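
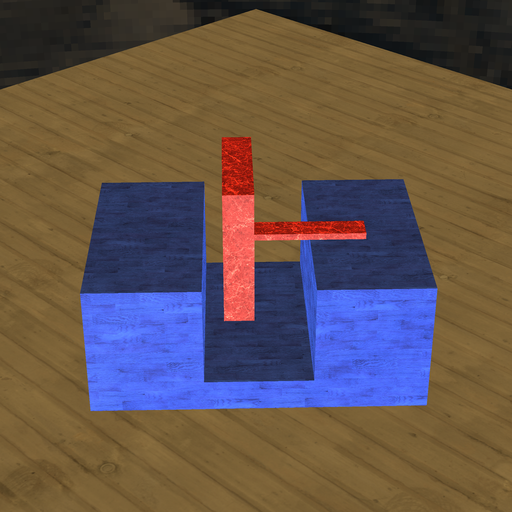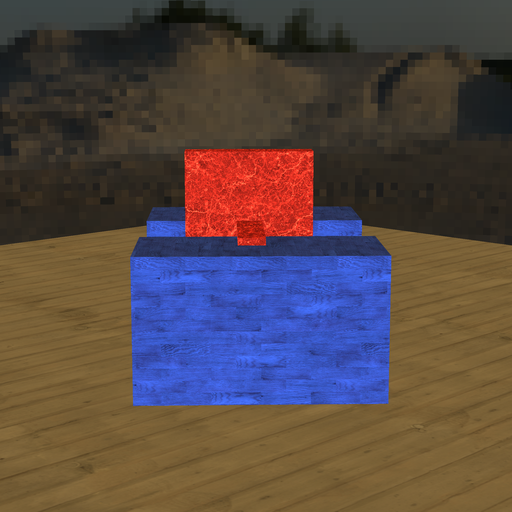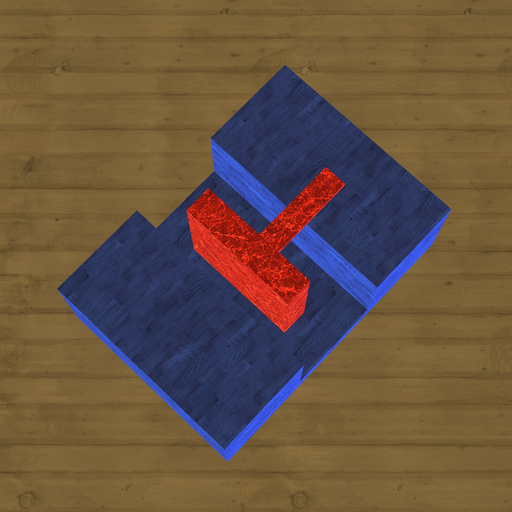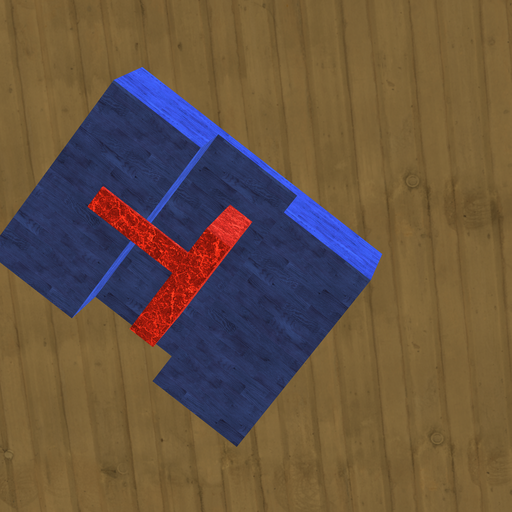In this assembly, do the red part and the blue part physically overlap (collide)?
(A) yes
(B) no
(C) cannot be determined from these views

(B) no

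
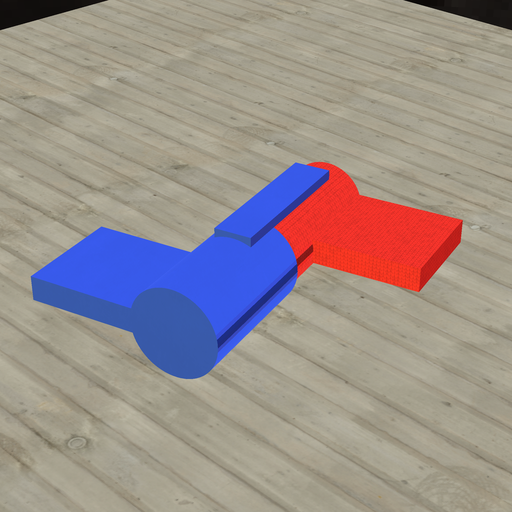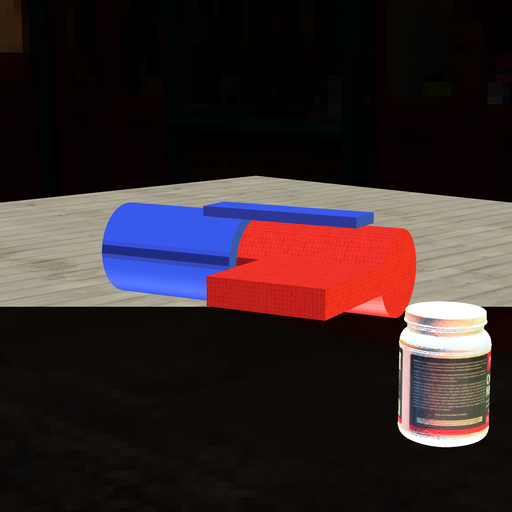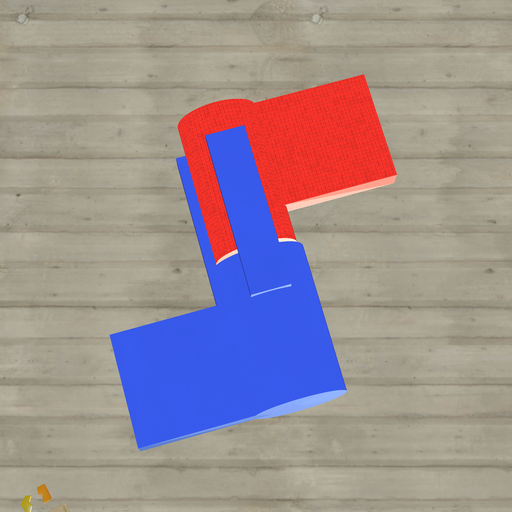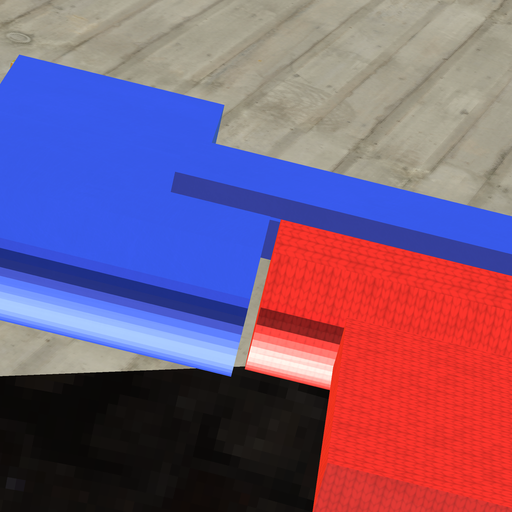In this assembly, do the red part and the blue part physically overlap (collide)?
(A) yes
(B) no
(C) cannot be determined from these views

(B) no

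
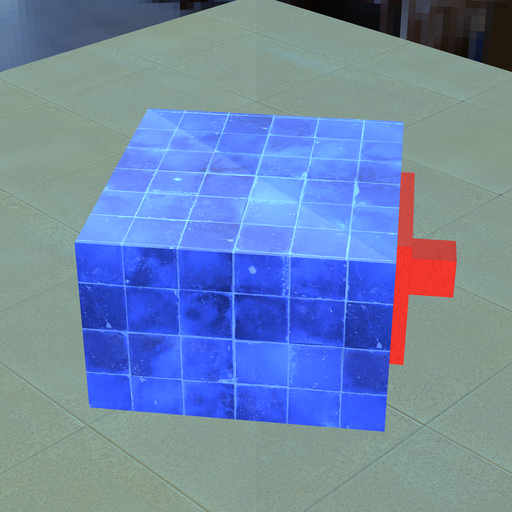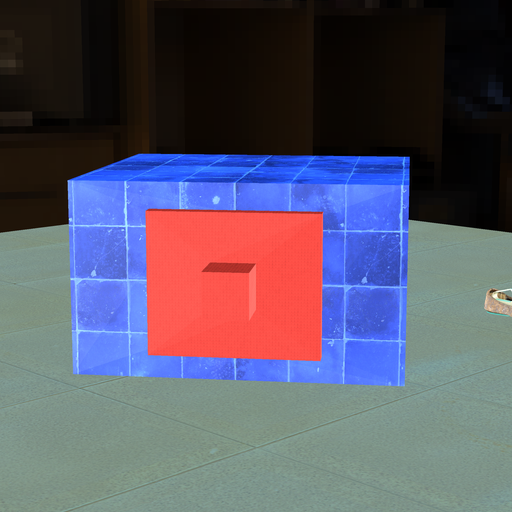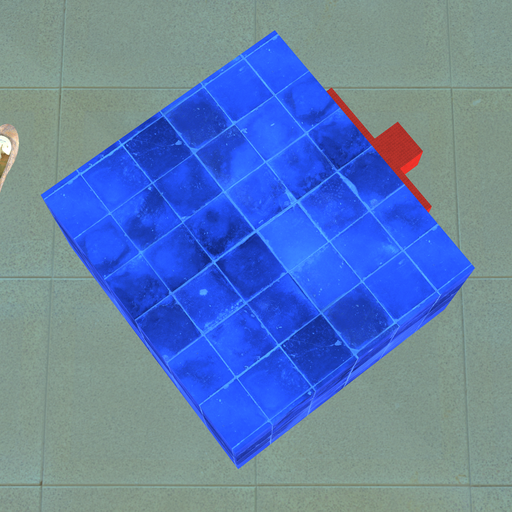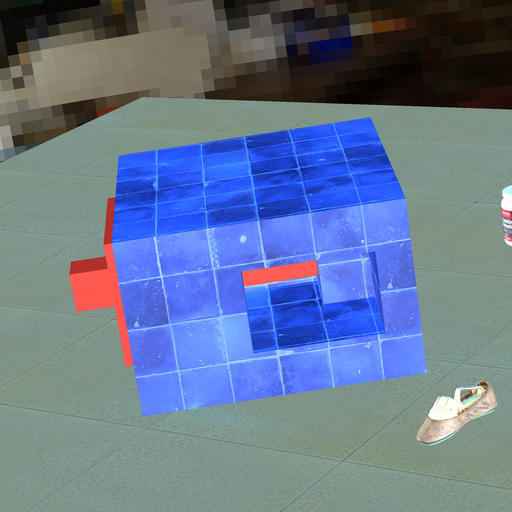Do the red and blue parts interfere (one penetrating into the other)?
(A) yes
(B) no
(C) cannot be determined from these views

(A) yes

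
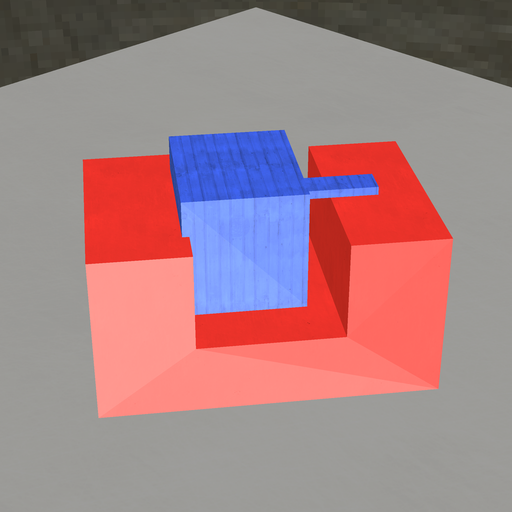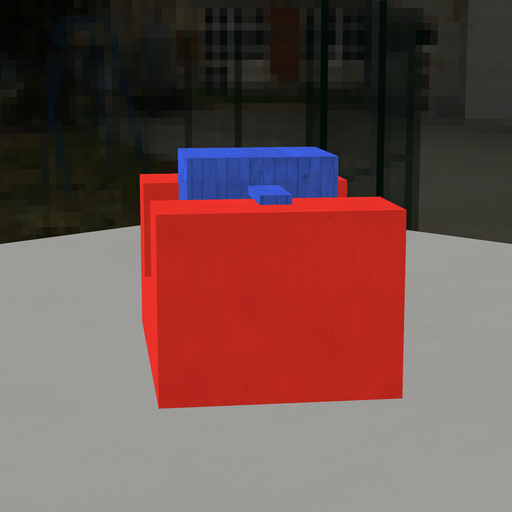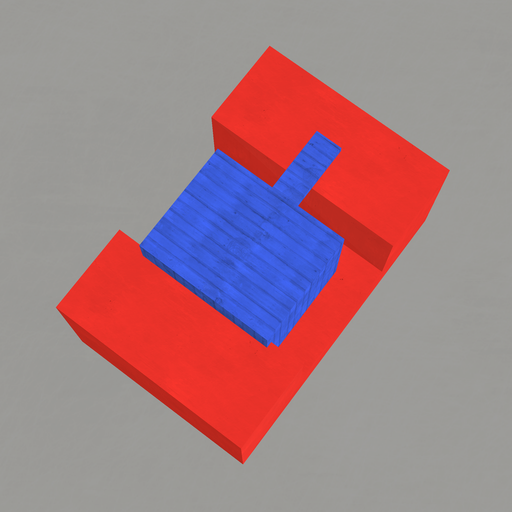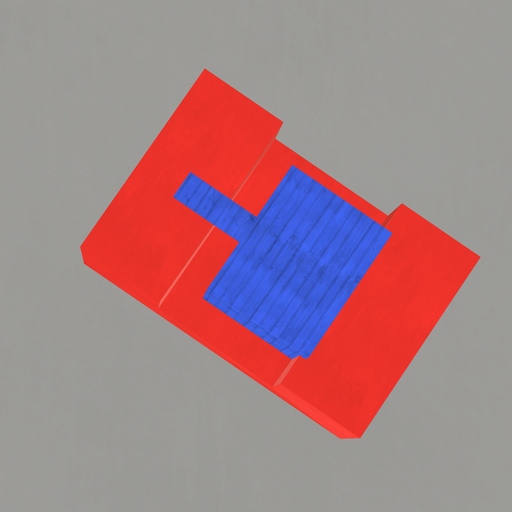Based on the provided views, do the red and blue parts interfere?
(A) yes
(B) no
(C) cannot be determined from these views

(A) yes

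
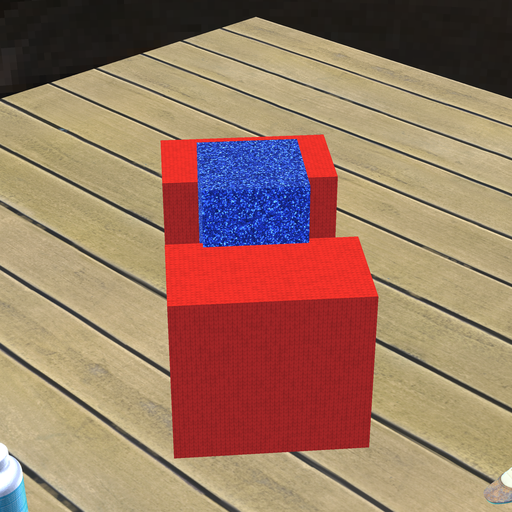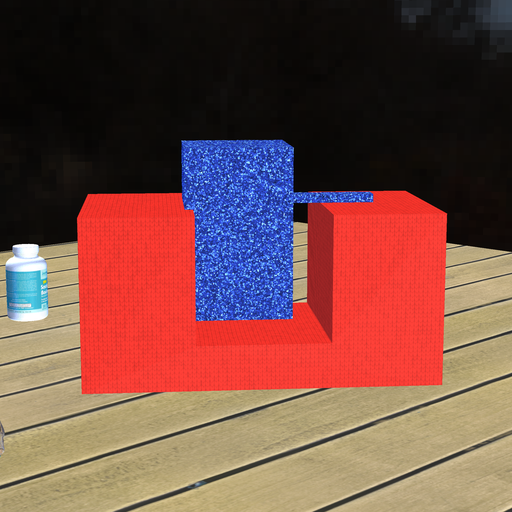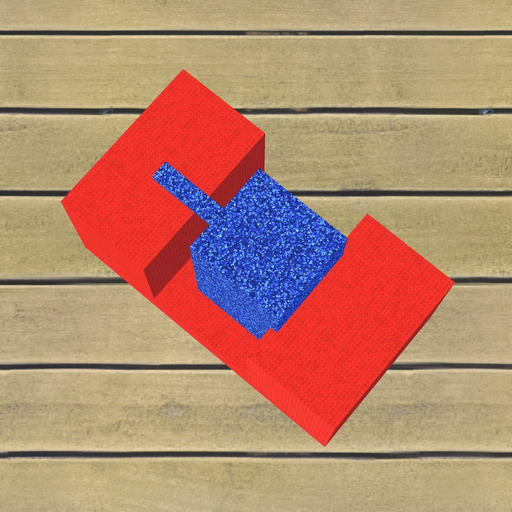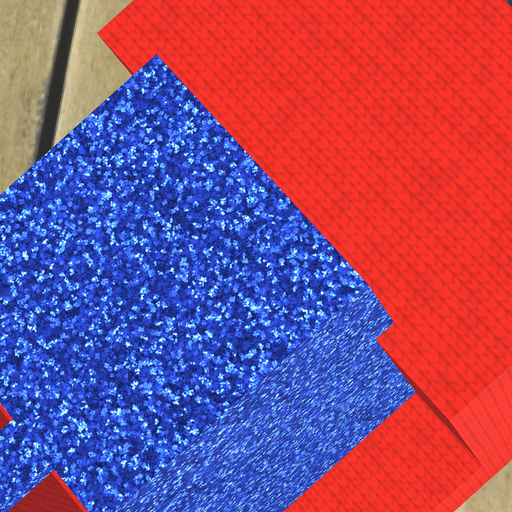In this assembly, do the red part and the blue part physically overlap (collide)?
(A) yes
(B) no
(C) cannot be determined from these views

(A) yes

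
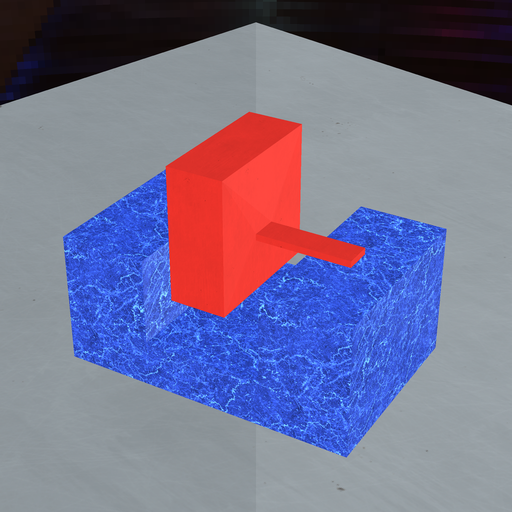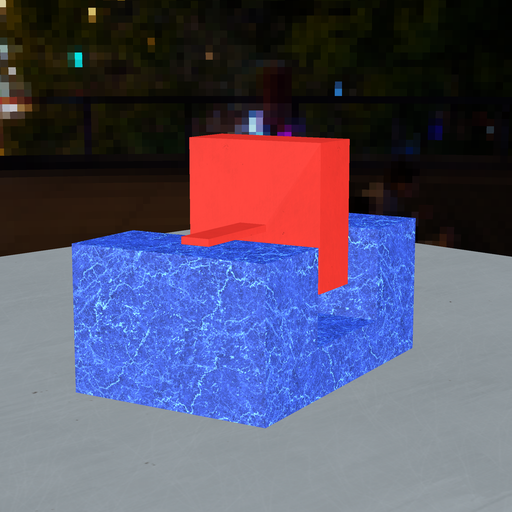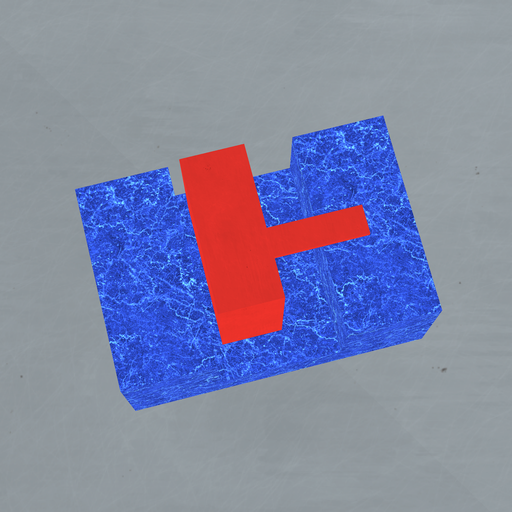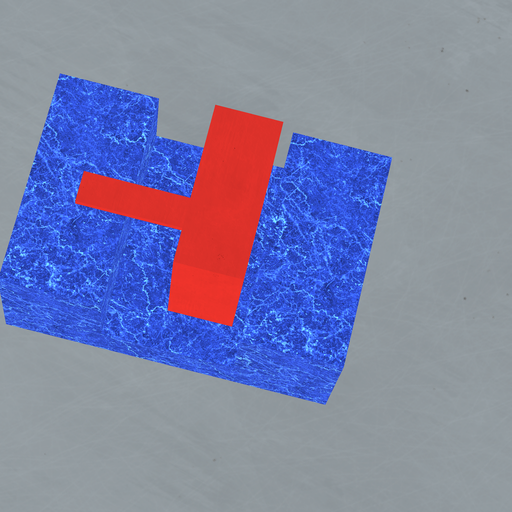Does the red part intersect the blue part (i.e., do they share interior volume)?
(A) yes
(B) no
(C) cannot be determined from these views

(B) no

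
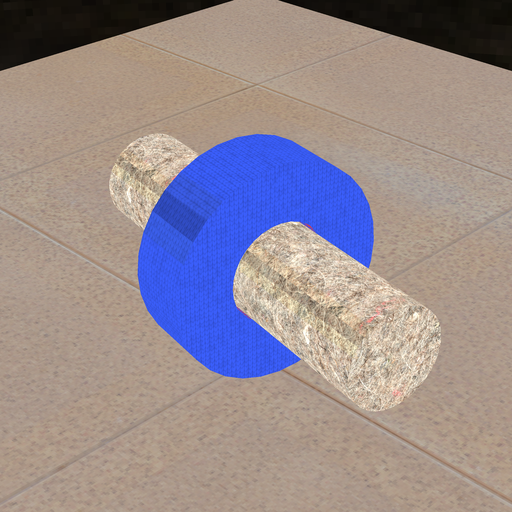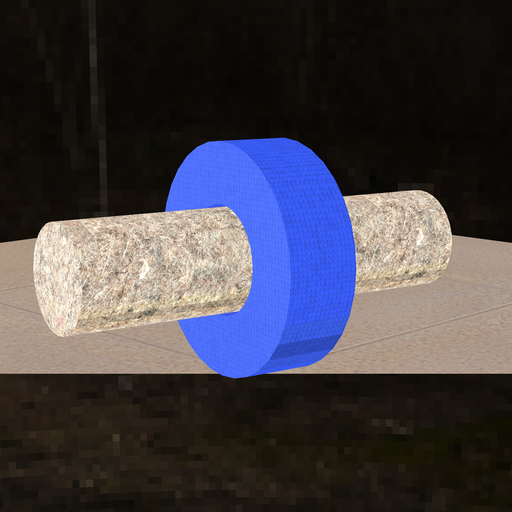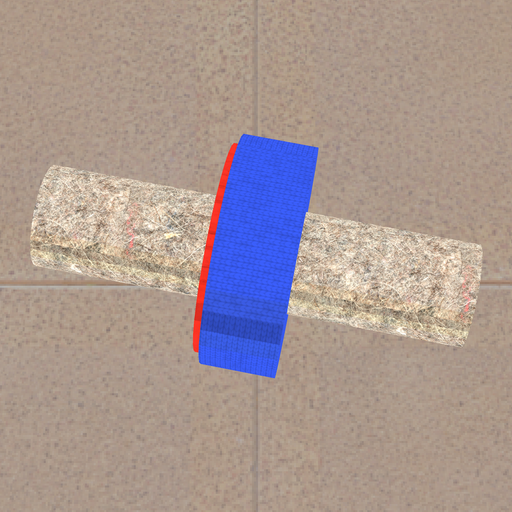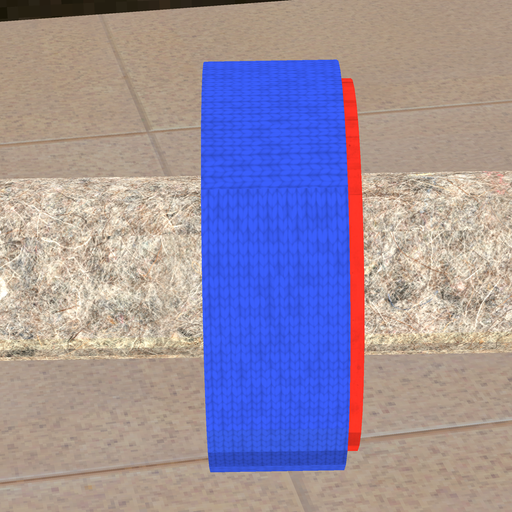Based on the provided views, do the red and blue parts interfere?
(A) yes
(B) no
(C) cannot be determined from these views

(A) yes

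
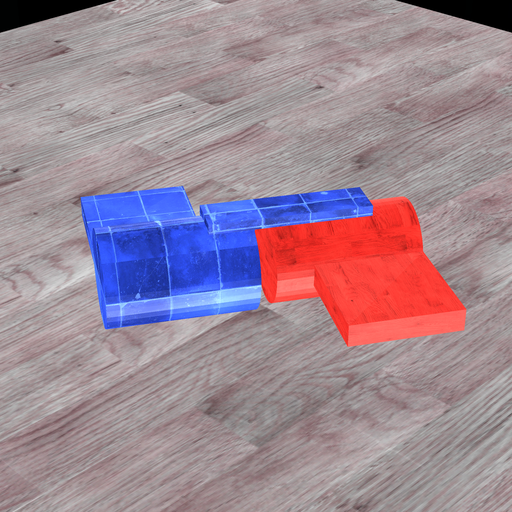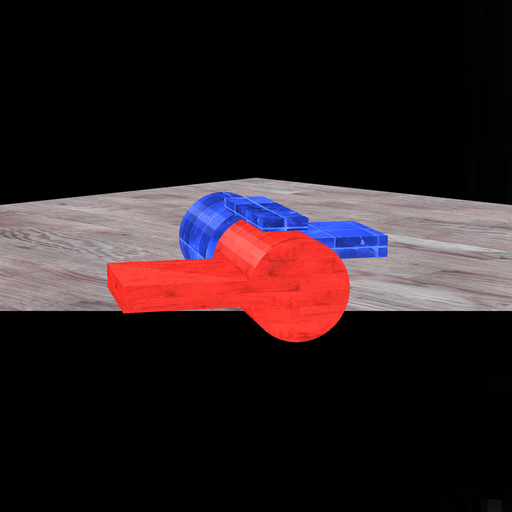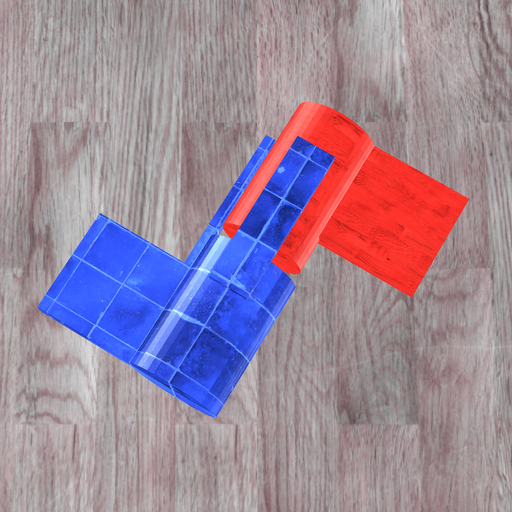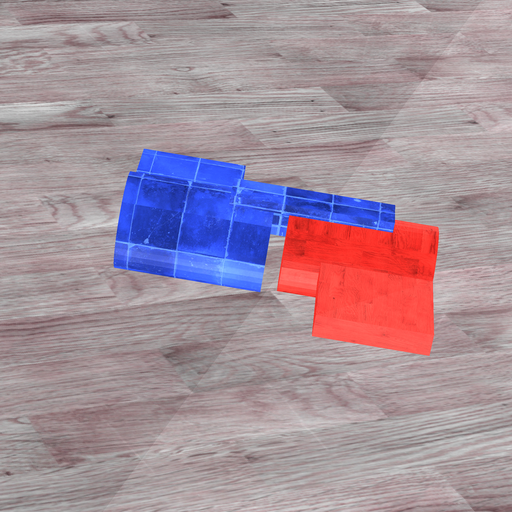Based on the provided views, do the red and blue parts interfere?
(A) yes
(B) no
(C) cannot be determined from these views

(B) no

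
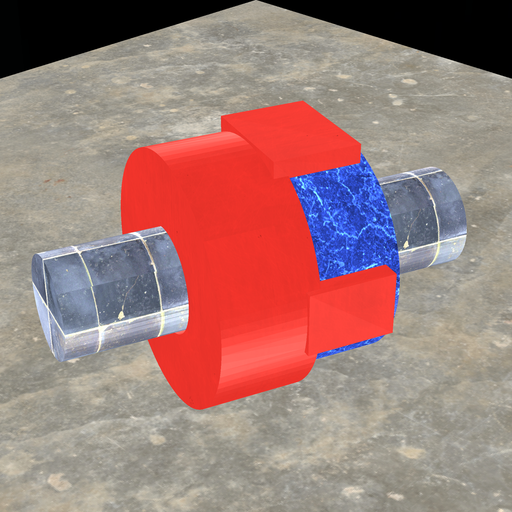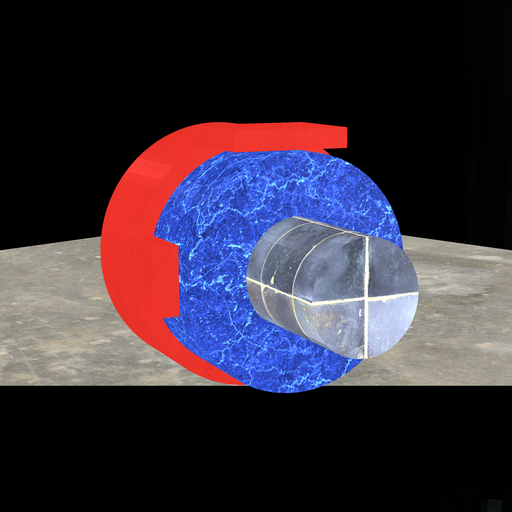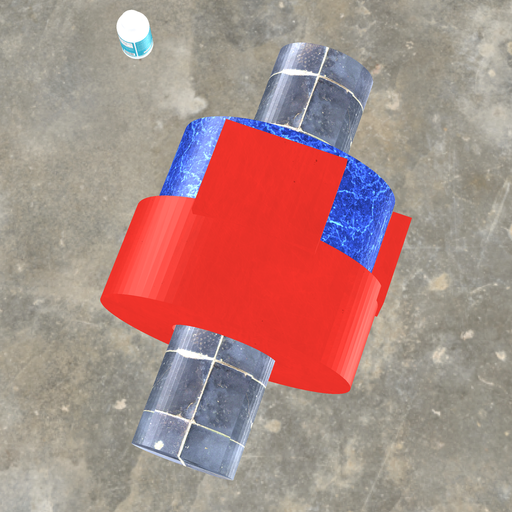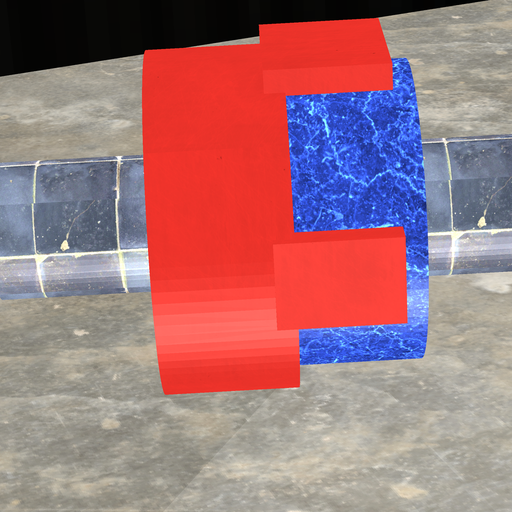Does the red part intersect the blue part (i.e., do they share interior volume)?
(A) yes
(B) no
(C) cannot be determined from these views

(A) yes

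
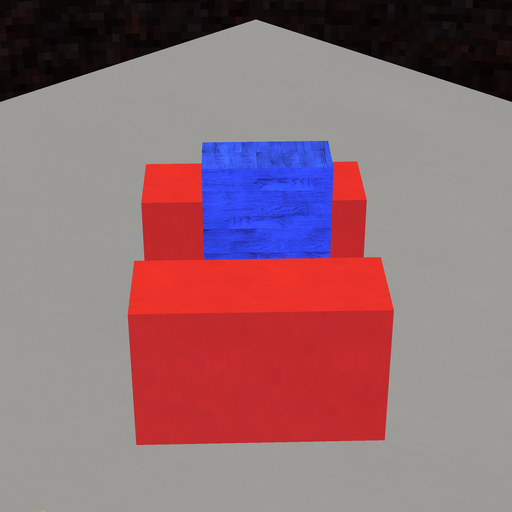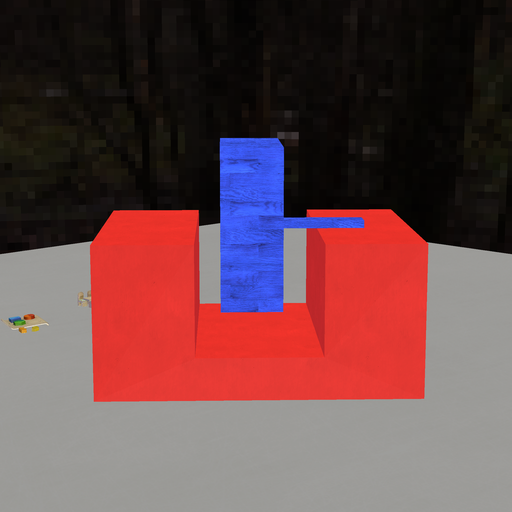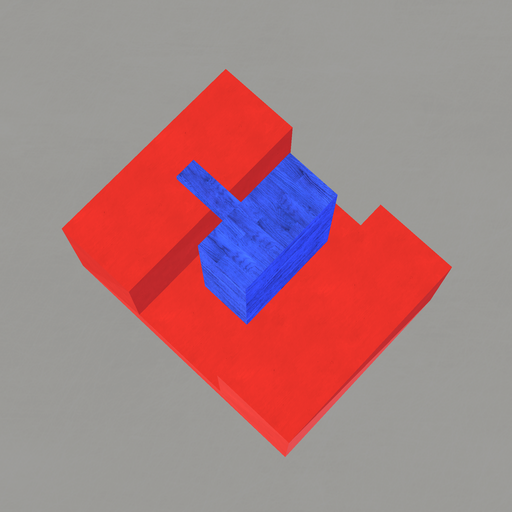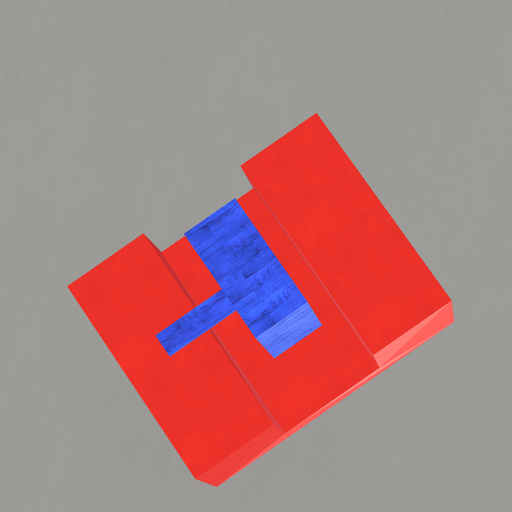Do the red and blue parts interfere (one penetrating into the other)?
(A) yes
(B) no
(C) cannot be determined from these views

(B) no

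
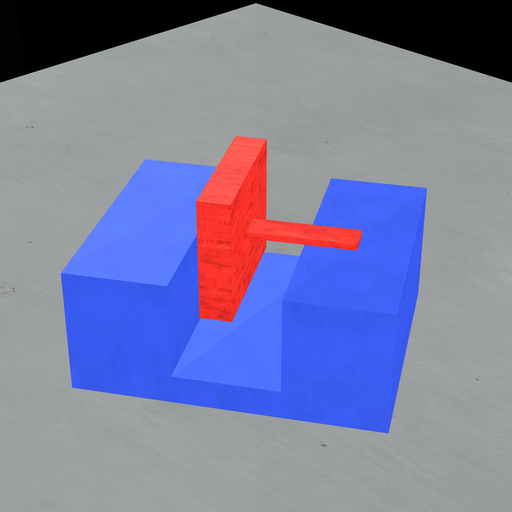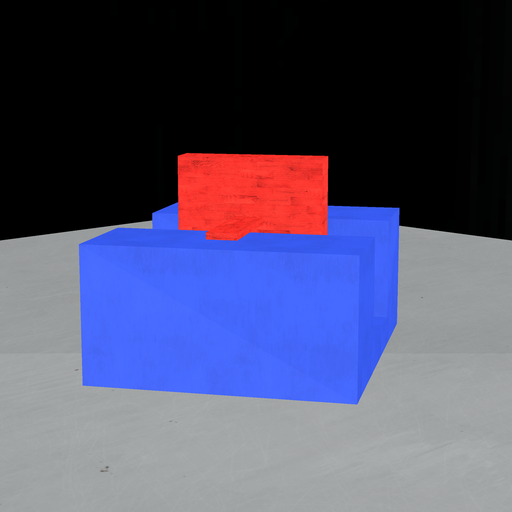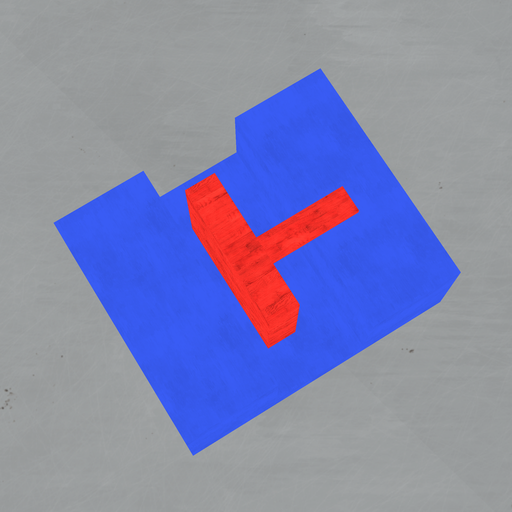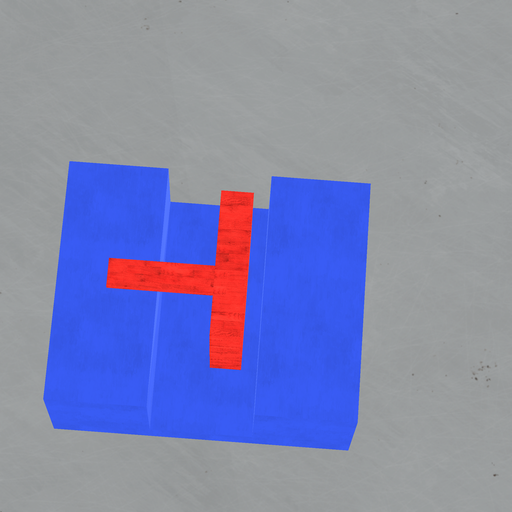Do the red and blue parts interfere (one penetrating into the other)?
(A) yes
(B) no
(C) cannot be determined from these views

(B) no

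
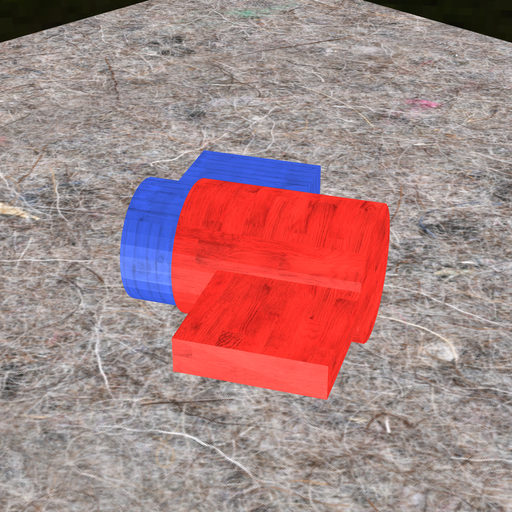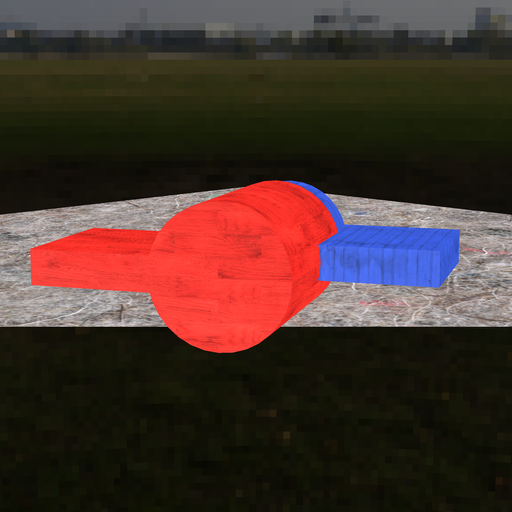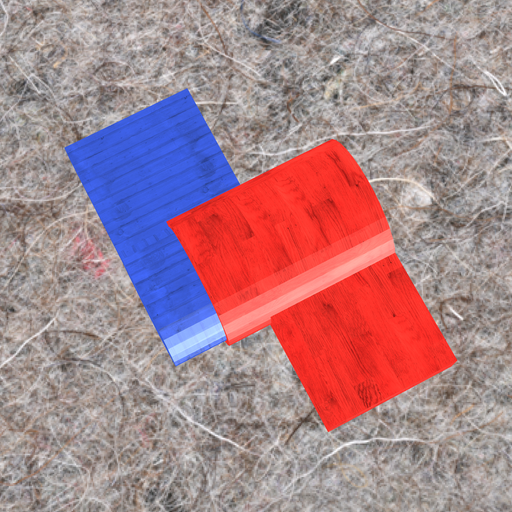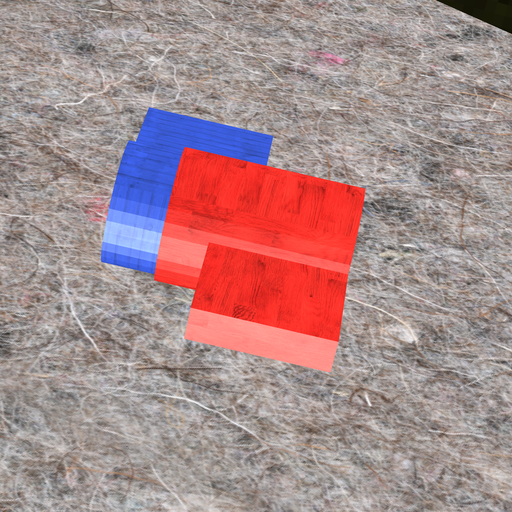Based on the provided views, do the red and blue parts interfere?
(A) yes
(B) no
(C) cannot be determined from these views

(A) yes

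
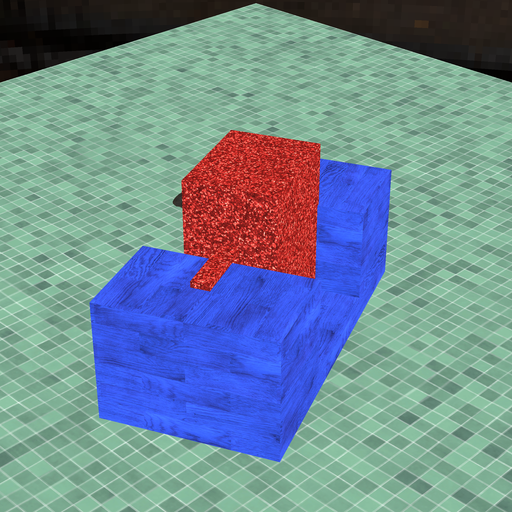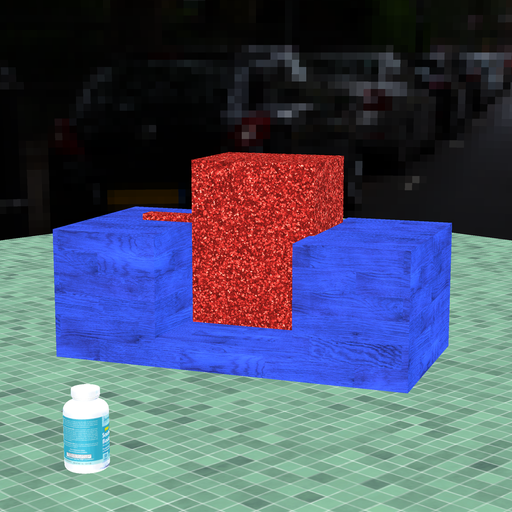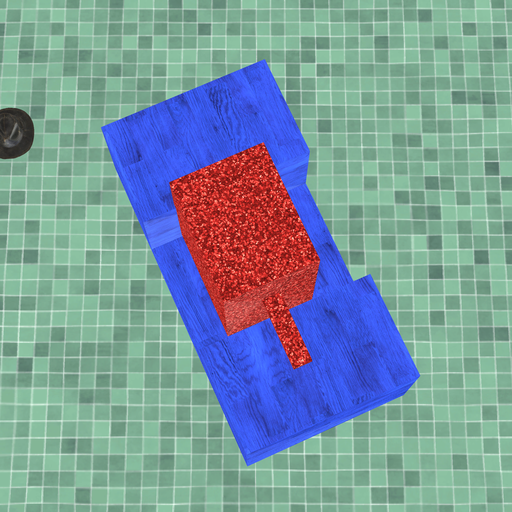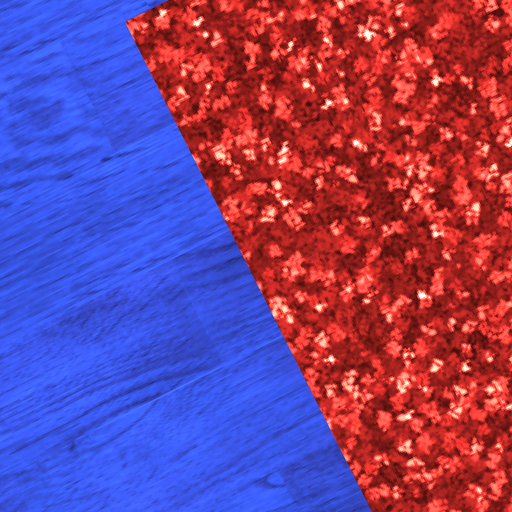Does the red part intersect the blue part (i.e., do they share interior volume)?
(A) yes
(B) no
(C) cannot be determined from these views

(A) yes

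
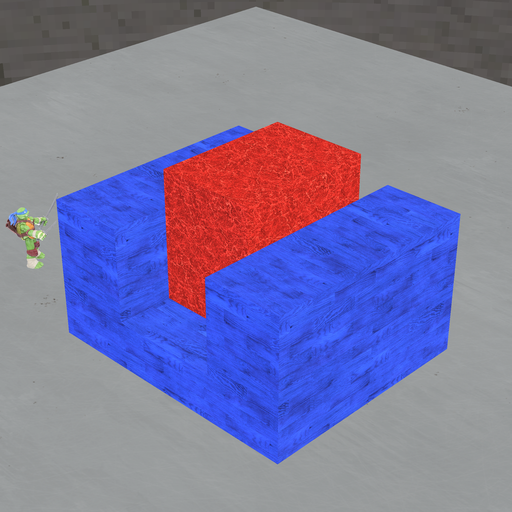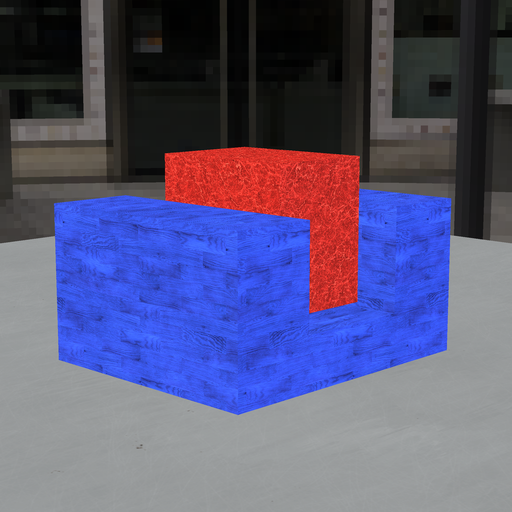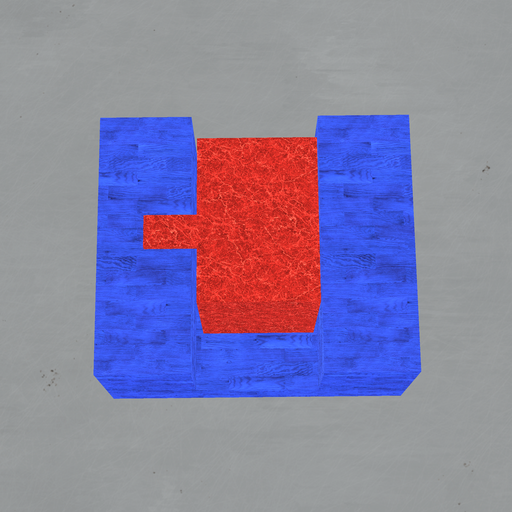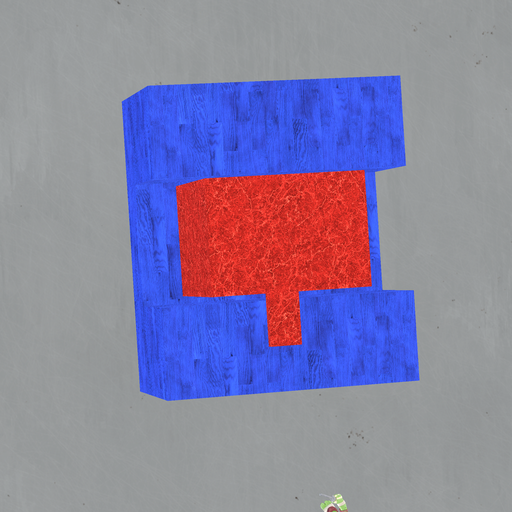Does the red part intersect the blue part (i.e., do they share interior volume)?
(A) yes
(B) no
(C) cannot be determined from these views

(B) no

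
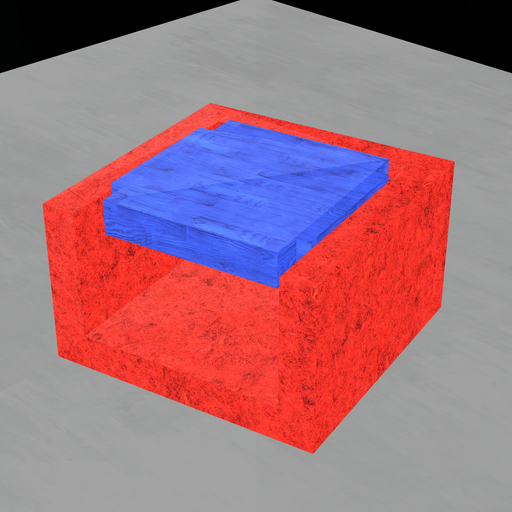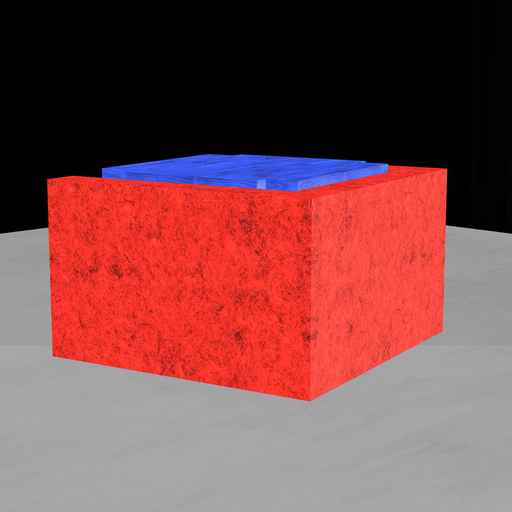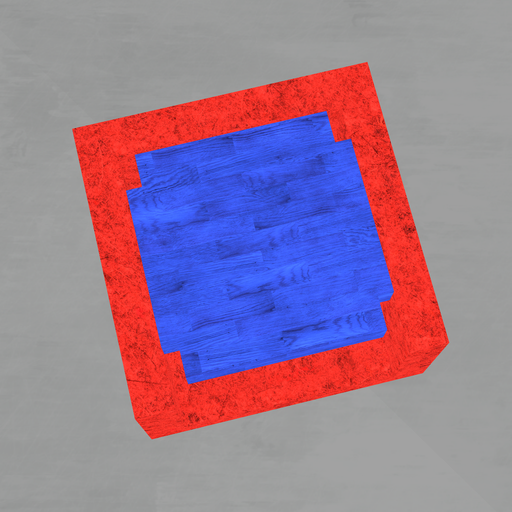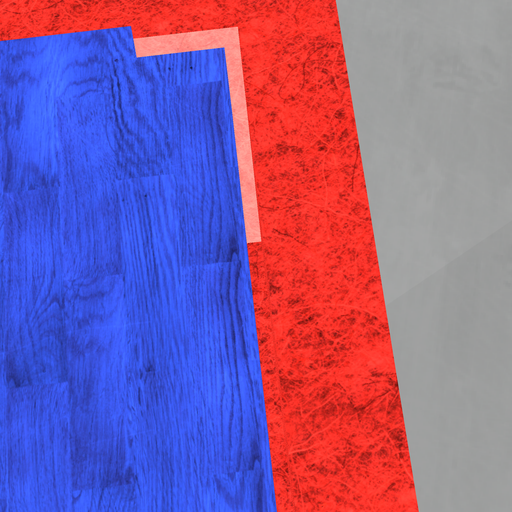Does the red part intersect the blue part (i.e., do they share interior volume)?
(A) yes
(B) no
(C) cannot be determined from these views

(B) no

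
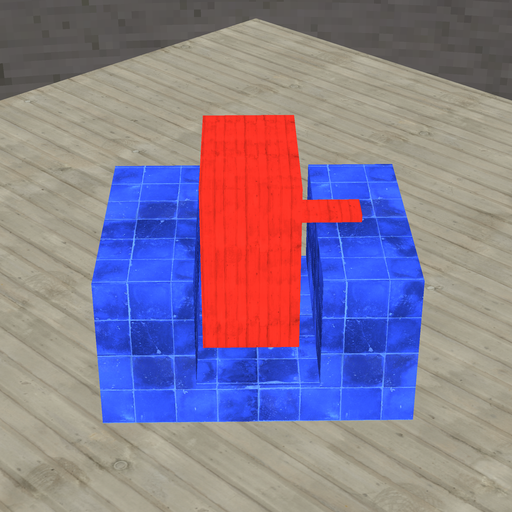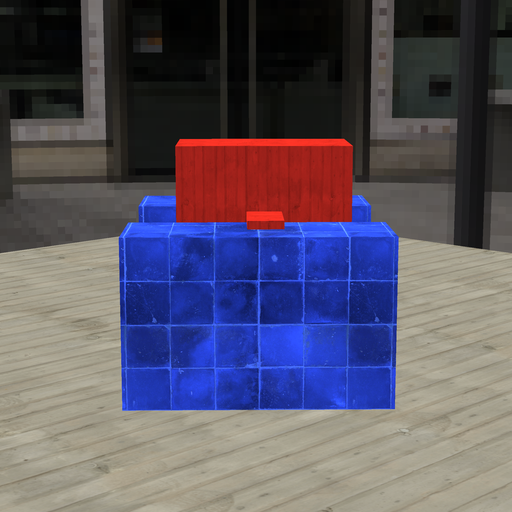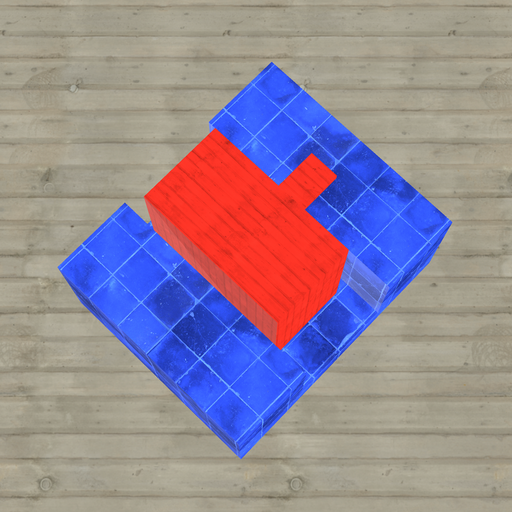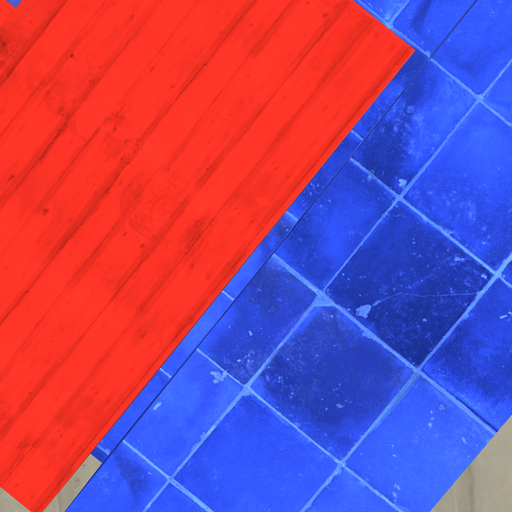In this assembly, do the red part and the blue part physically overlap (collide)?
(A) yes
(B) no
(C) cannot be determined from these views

(B) no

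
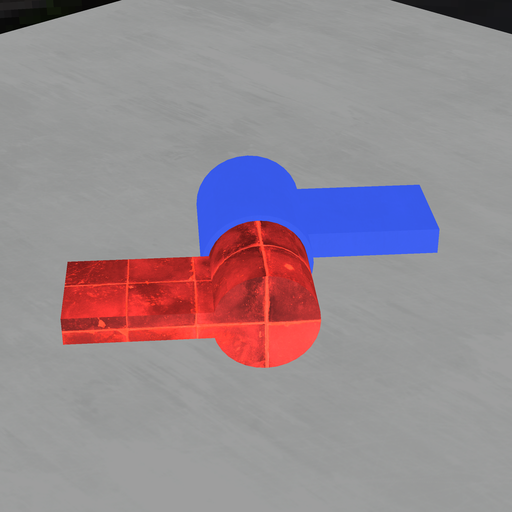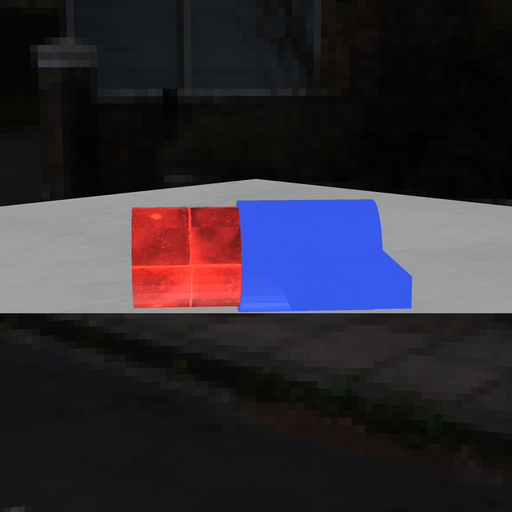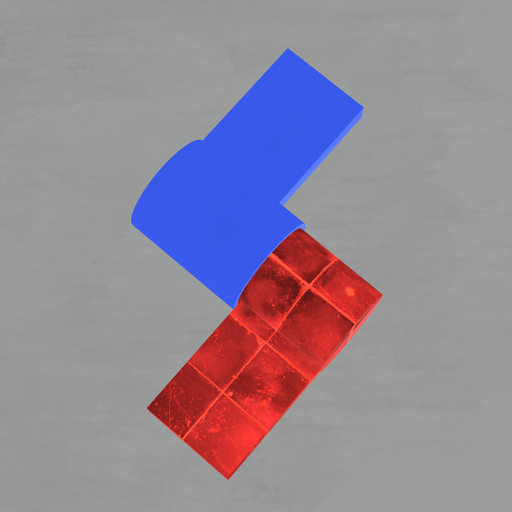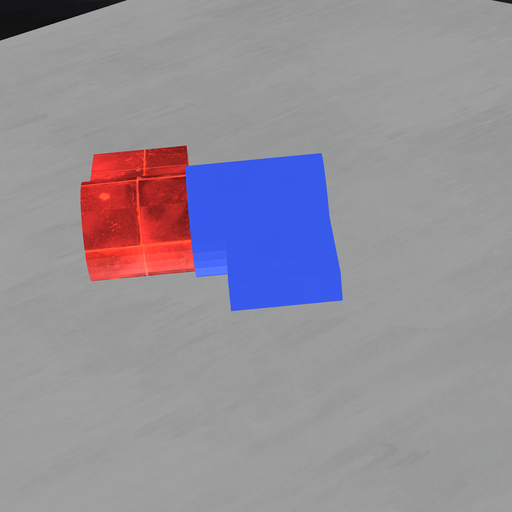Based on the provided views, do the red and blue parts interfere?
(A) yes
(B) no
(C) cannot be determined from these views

(A) yes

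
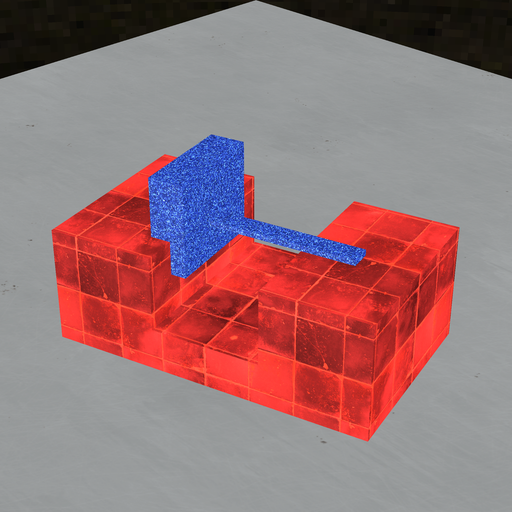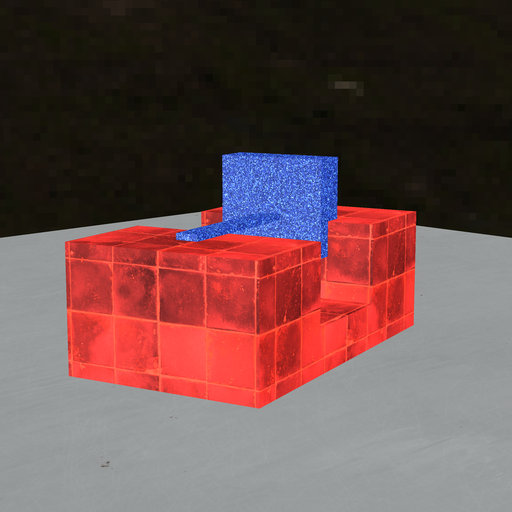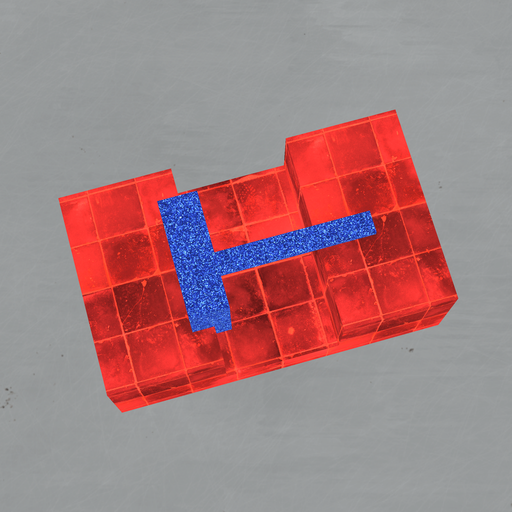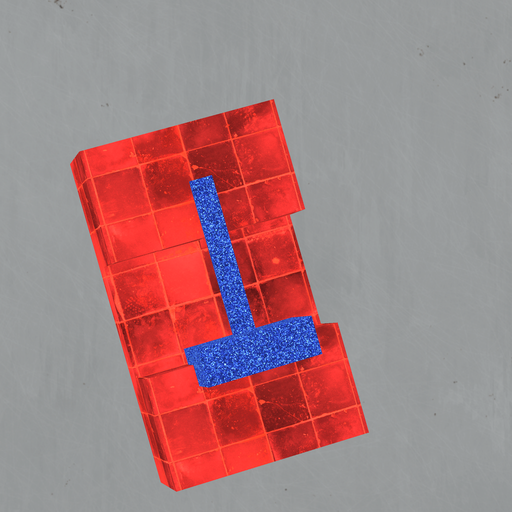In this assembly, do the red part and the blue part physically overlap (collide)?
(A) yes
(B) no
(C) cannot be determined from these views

(A) yes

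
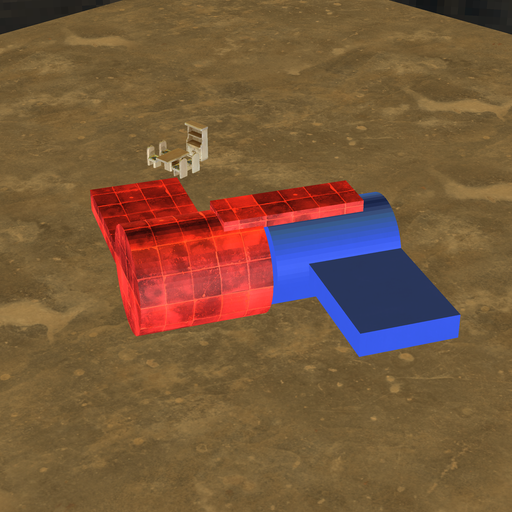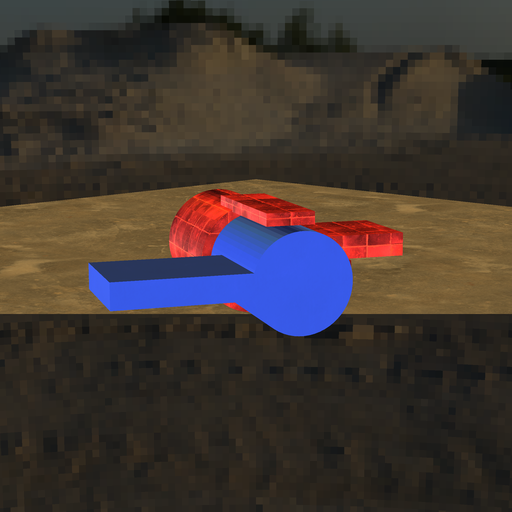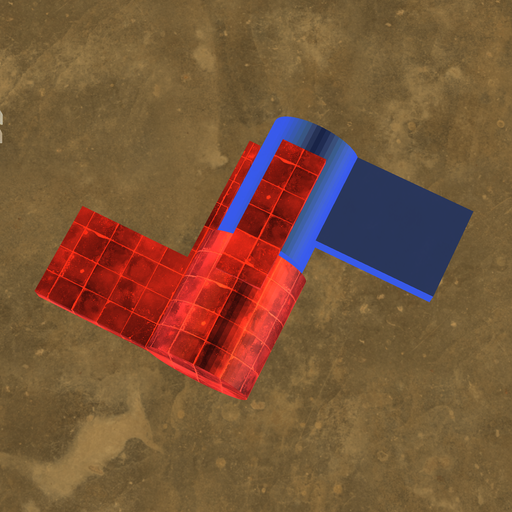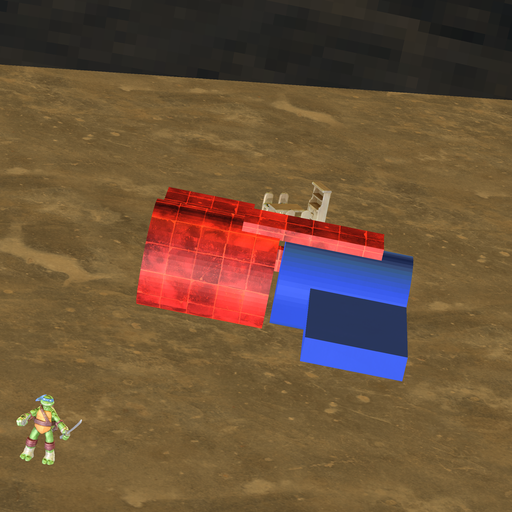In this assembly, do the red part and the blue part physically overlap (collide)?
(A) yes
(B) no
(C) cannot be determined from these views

(B) no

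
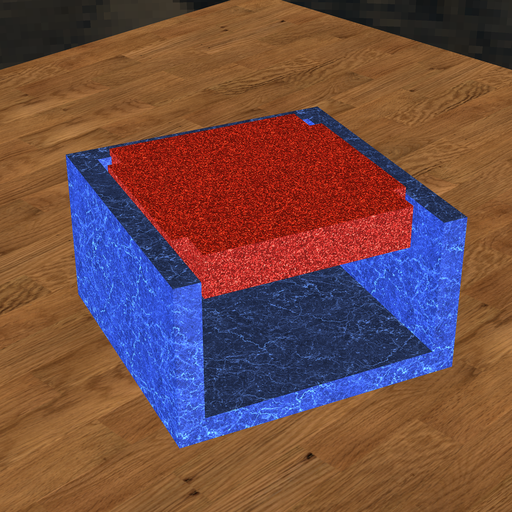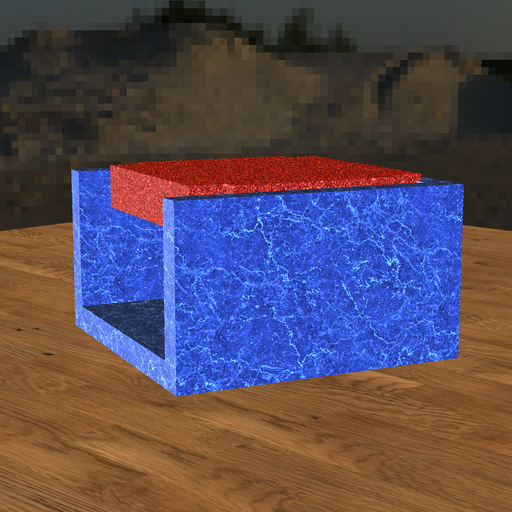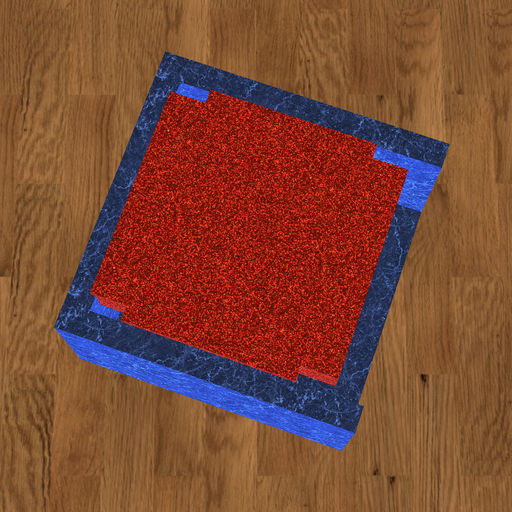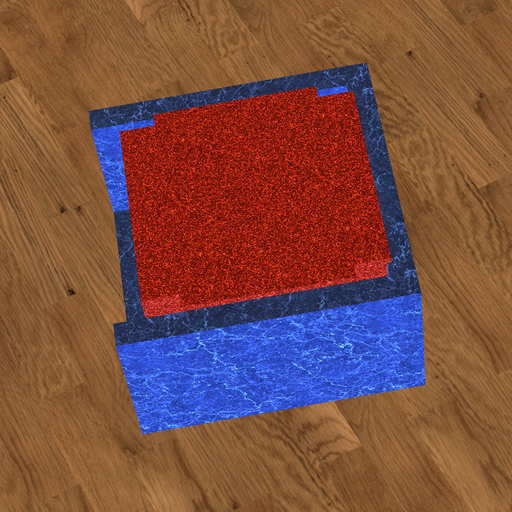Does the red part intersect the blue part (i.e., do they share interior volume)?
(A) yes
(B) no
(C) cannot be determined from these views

(A) yes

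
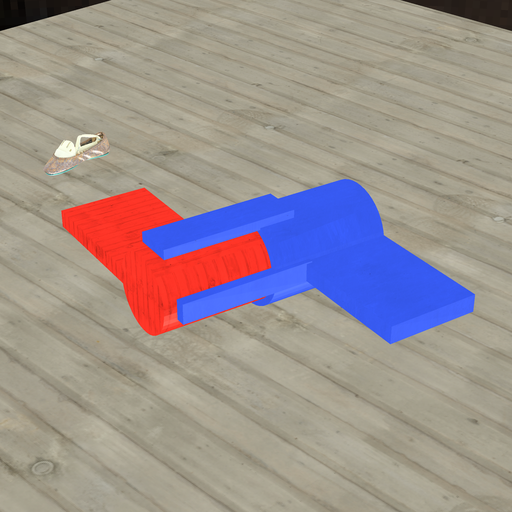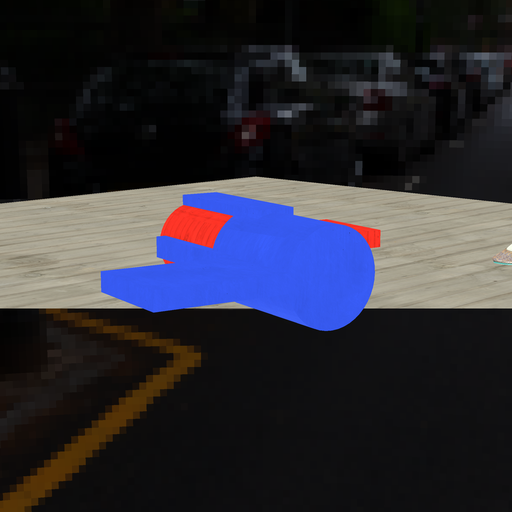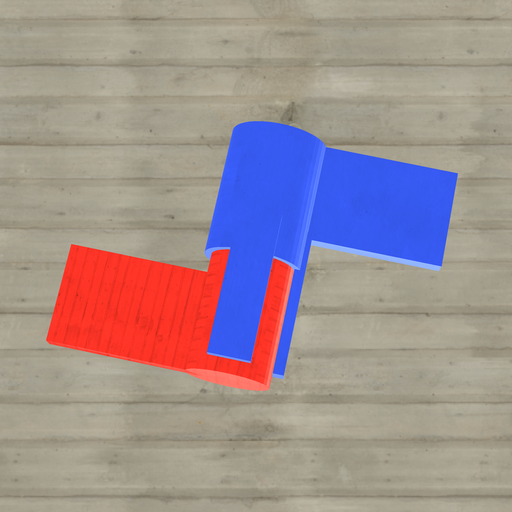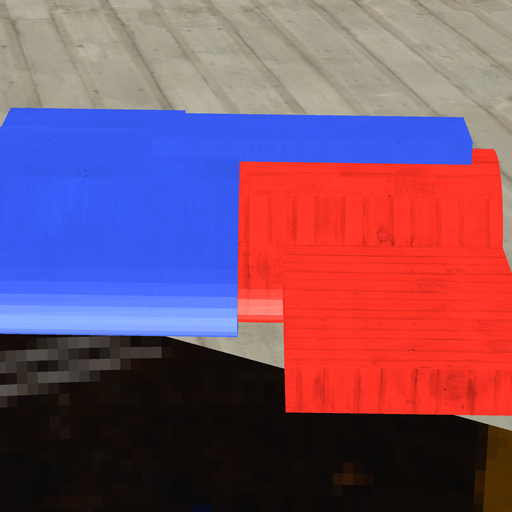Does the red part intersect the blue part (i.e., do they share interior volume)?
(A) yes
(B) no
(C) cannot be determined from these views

(A) yes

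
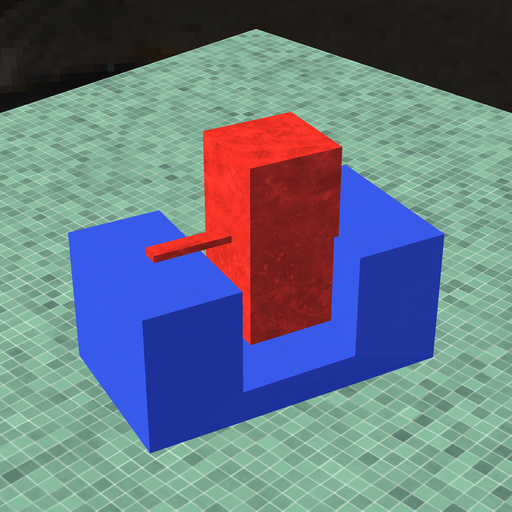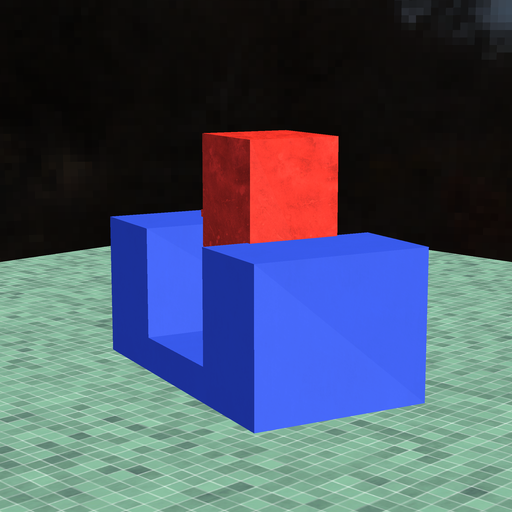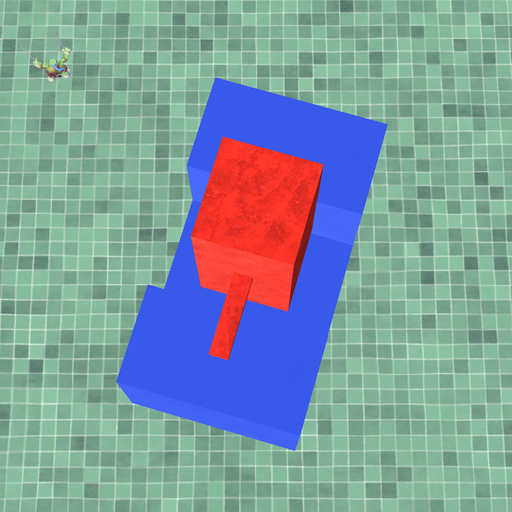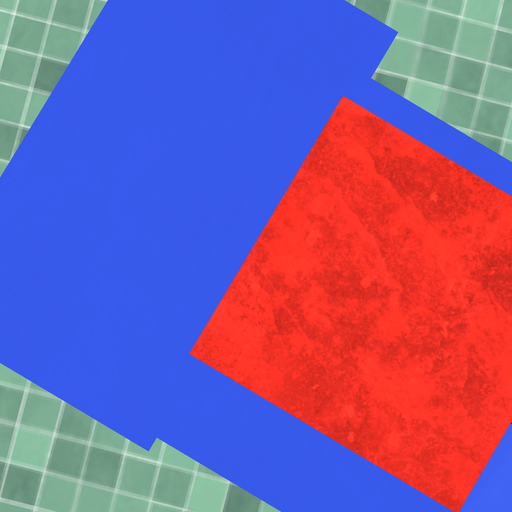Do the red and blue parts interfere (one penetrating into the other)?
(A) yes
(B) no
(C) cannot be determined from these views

(A) yes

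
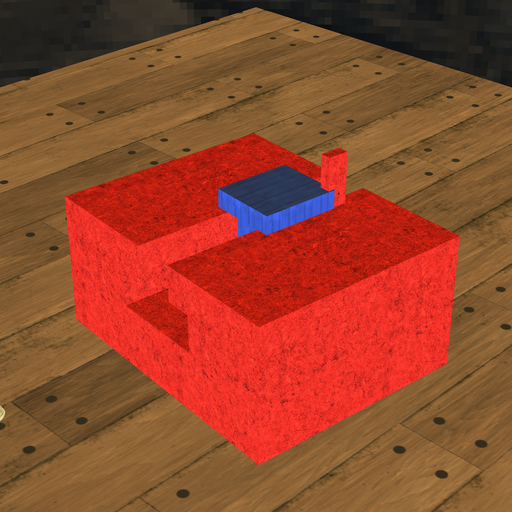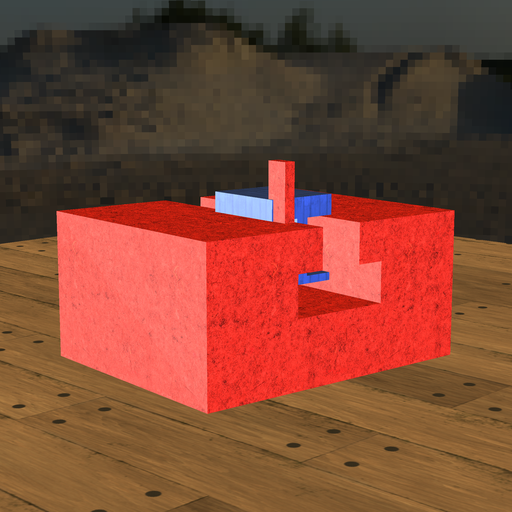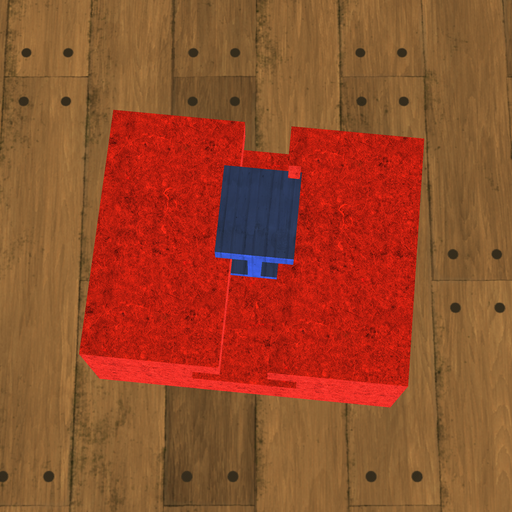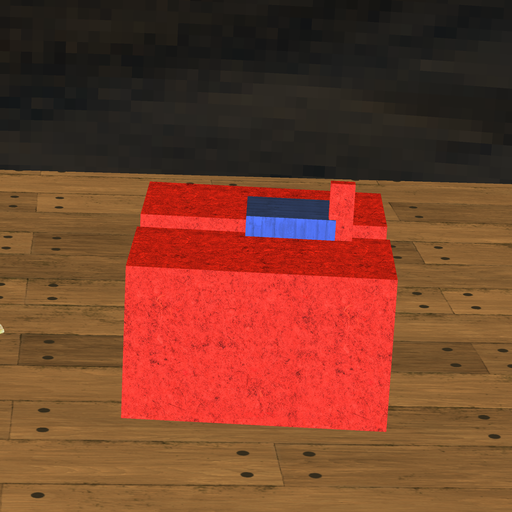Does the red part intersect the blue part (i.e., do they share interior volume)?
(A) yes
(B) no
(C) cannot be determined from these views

(A) yes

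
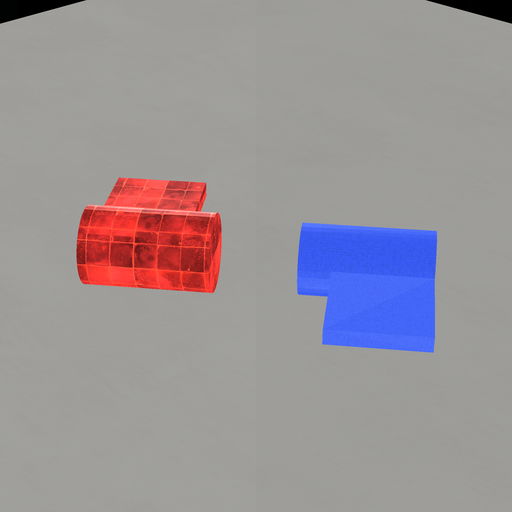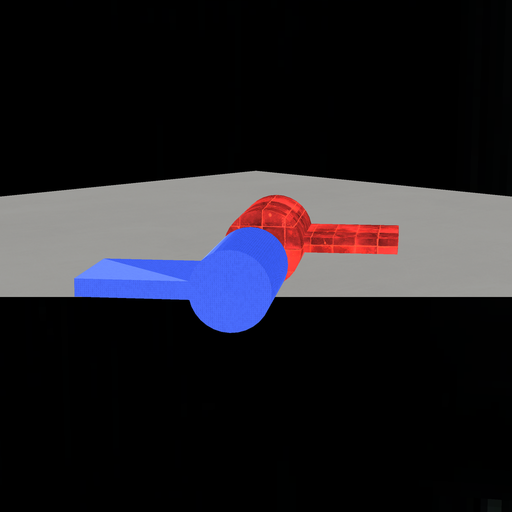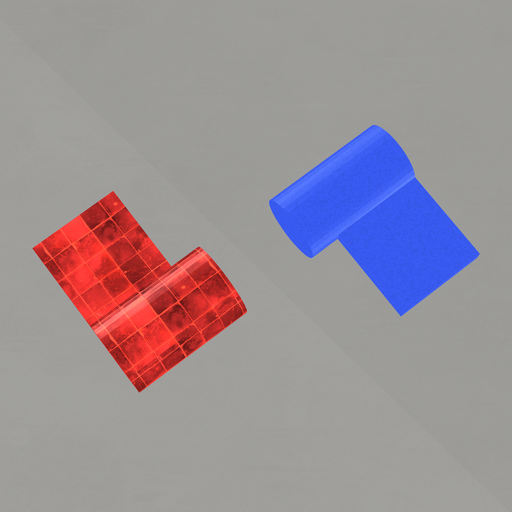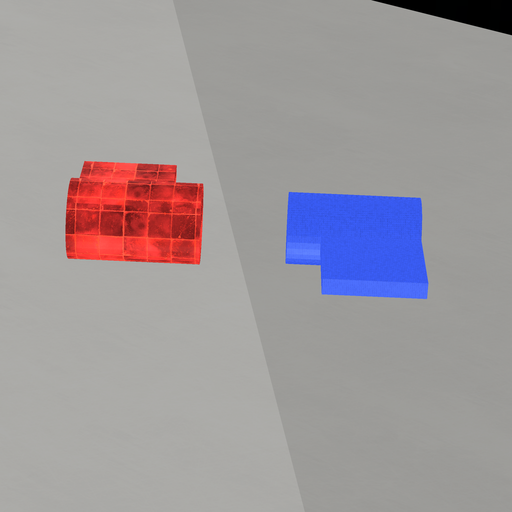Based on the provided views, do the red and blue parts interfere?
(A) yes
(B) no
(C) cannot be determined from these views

(B) no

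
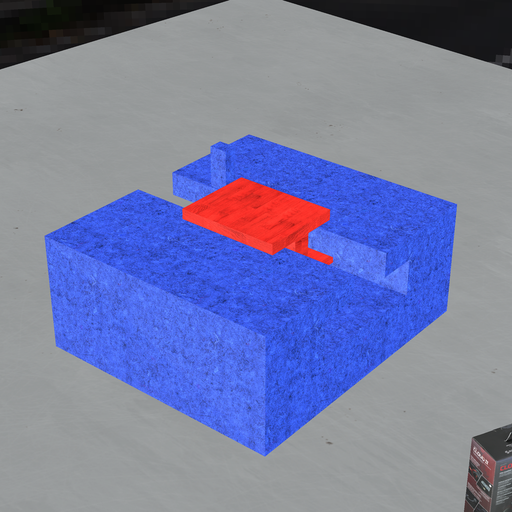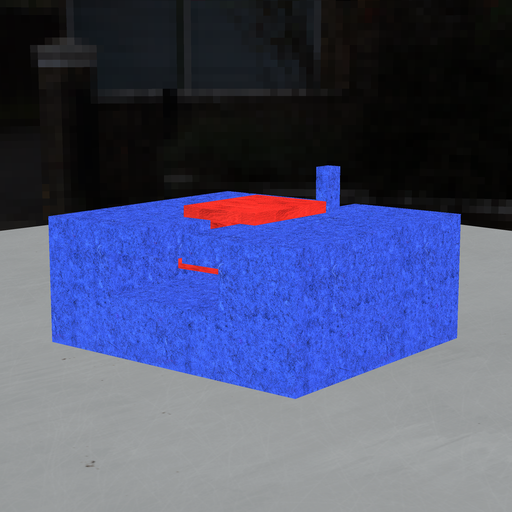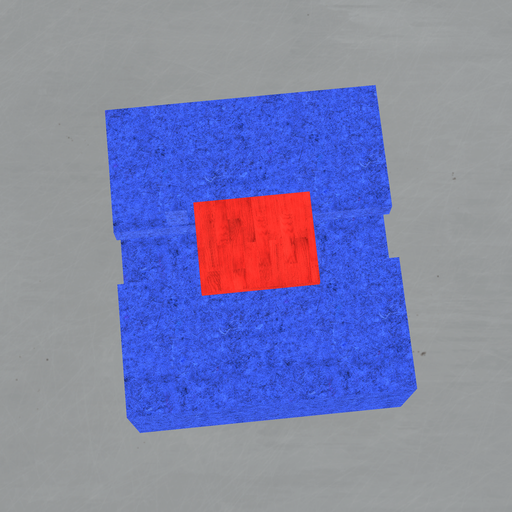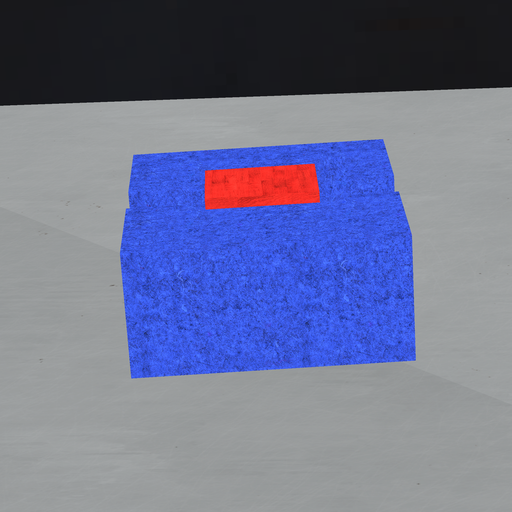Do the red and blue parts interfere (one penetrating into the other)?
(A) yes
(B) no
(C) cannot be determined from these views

(B) no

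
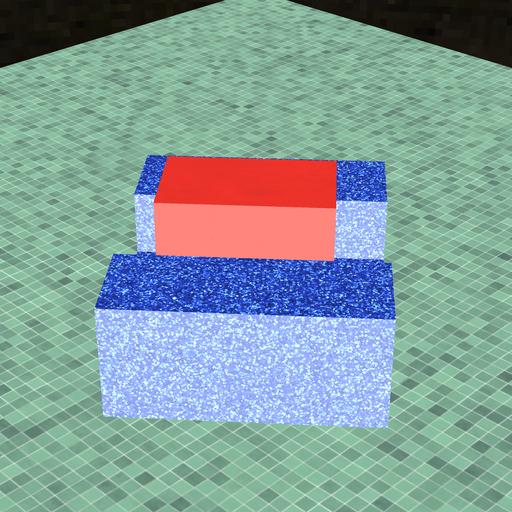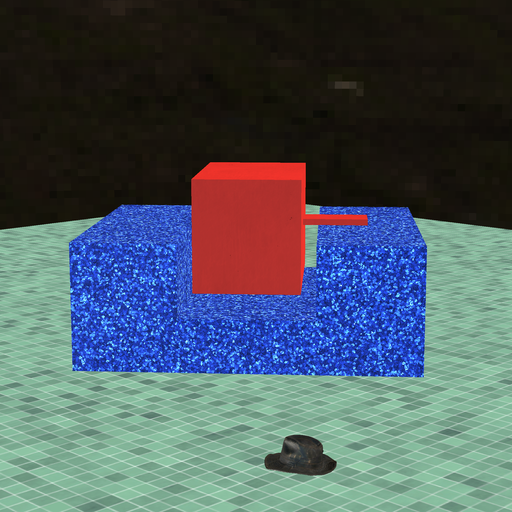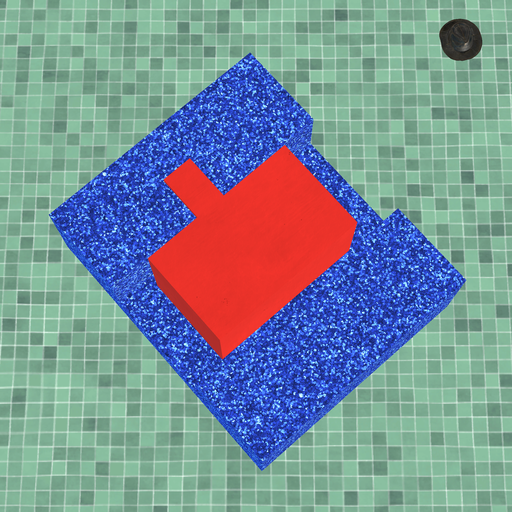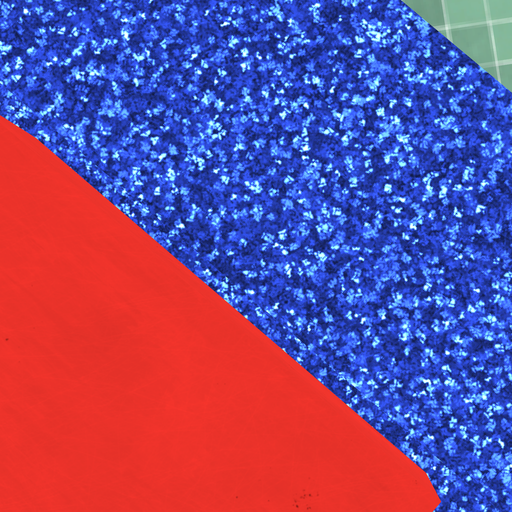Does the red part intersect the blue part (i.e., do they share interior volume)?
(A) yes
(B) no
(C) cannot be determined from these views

(B) no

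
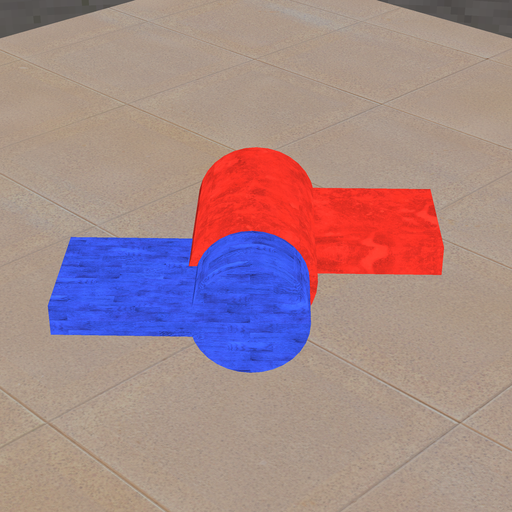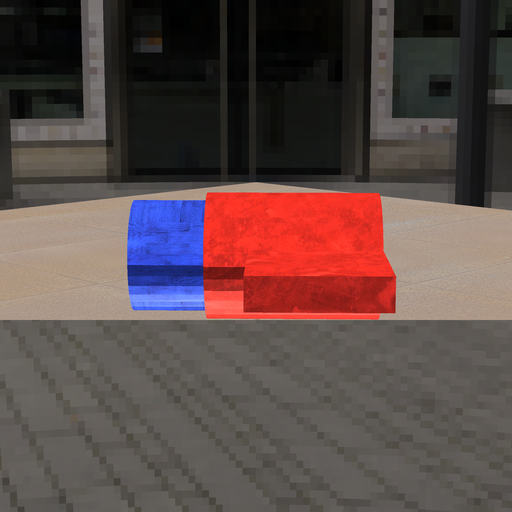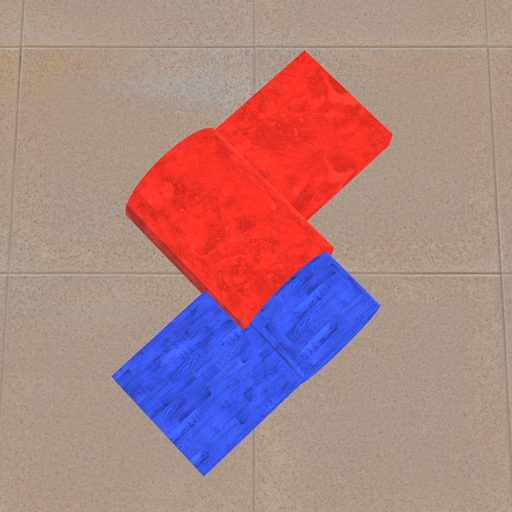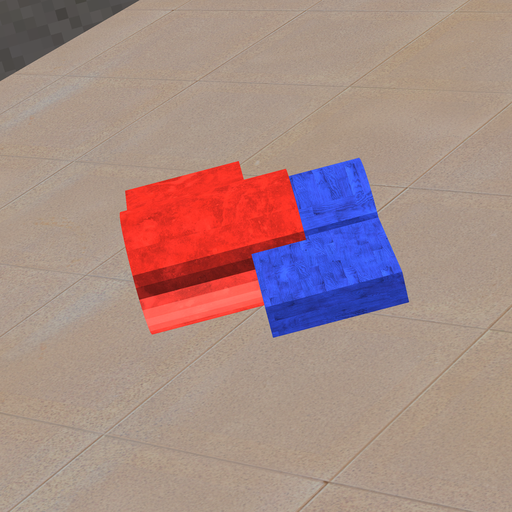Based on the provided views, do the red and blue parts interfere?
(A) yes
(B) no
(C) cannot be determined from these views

(A) yes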